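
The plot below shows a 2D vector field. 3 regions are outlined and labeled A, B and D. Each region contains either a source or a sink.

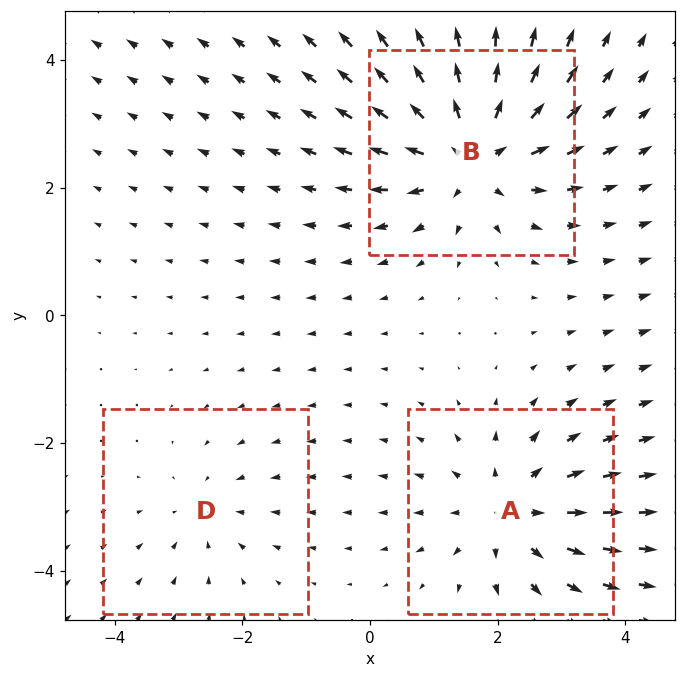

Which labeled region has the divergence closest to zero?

D

Divergence at each region's feature centre — A: about +3, B: about +5, D: about -2. Region D is closest to zero.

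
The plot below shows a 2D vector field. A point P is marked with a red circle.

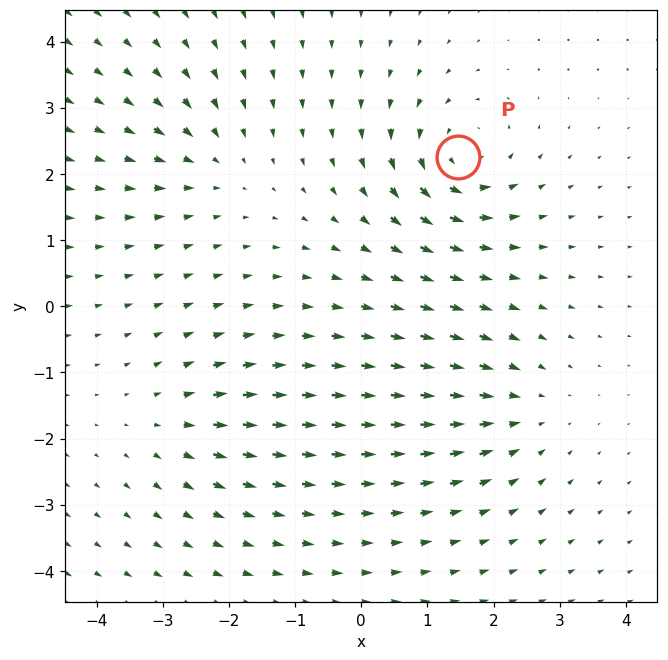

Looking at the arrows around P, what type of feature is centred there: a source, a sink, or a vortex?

vortex

At P (1.5, 2.3) the arrows circulate counterclockwise. Divergence ≈0, curl about +5 — near-zero divergence with nonzero curl is a vortex.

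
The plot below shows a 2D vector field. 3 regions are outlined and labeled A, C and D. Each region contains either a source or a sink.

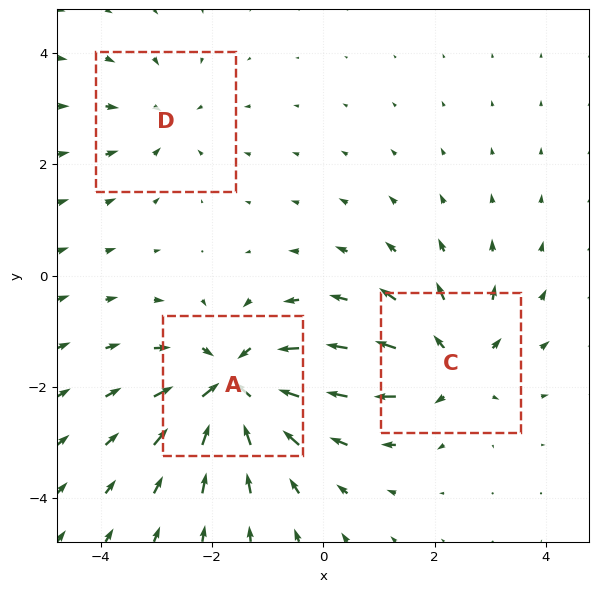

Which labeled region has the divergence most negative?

A

Divergence at each region's feature centre — A: about -5, C: about +4, D: about -2. Region A is most negative.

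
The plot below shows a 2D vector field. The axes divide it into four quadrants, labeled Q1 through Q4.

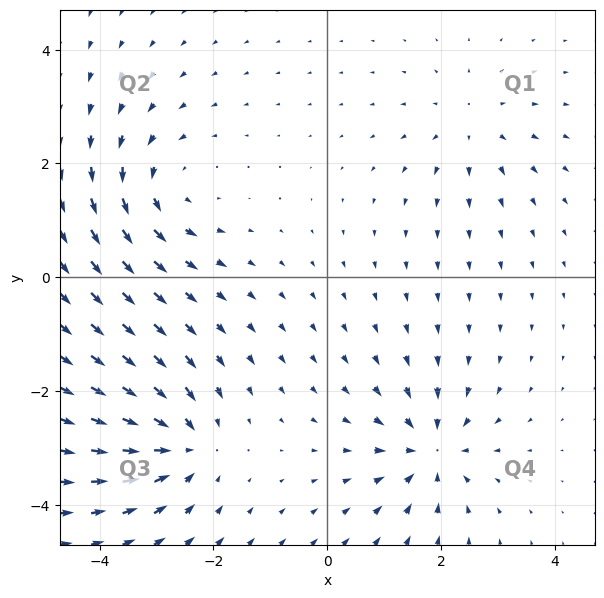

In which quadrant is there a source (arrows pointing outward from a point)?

The source sits at approximately (2.5, 2.7), which lies in quadrant Q1. The divergence there is about +4, positive as expected for a source.

Q1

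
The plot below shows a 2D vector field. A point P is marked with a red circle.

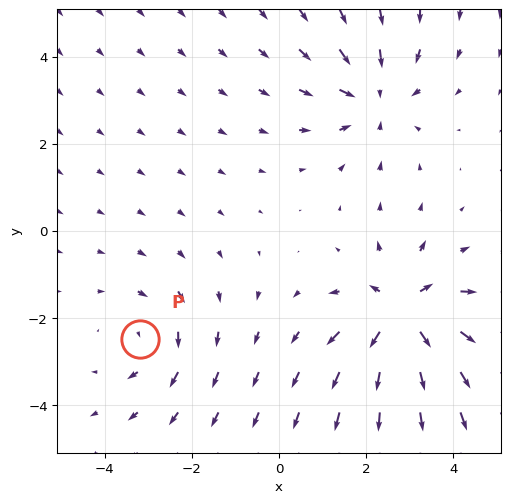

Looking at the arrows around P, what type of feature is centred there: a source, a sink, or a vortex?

At P (-3.2, -2.5) the arrows circulate clockwise. Divergence ≈0, curl about -3 — near-zero divergence with nonzero curl is a vortex.

vortex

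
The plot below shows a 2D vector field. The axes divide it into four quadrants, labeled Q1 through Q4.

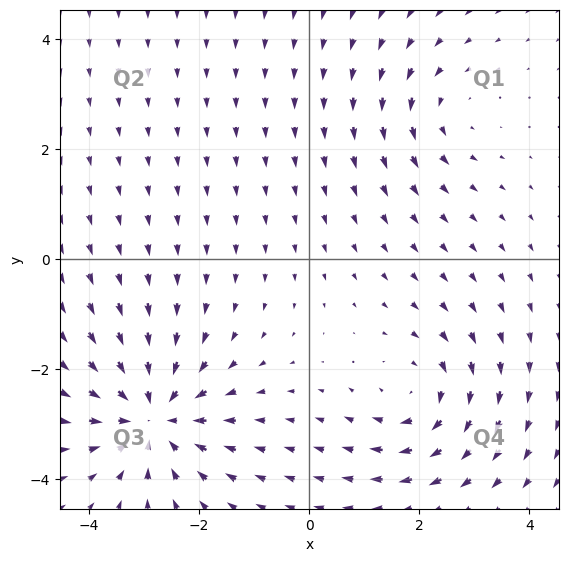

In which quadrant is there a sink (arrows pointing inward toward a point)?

Q3

The sink sits at approximately (-2.8, -2.9), which lies in quadrant Q3. The divergence there is about -5, negative as expected for a sink.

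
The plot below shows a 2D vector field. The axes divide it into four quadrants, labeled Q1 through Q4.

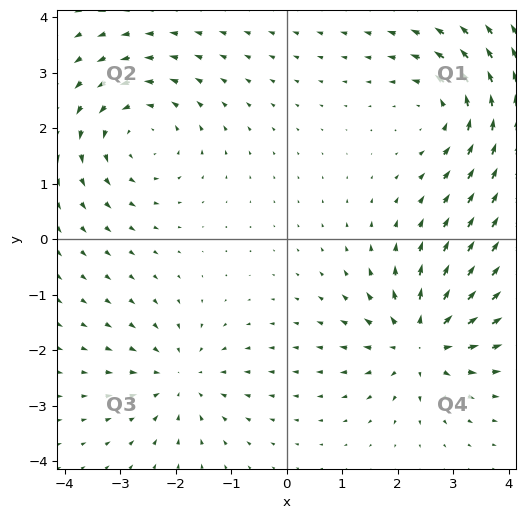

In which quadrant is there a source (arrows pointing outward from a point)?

Q4

The source sits at approximately (2.4, -1.9), which lies in quadrant Q4. The divergence there is about +5, positive as expected for a source.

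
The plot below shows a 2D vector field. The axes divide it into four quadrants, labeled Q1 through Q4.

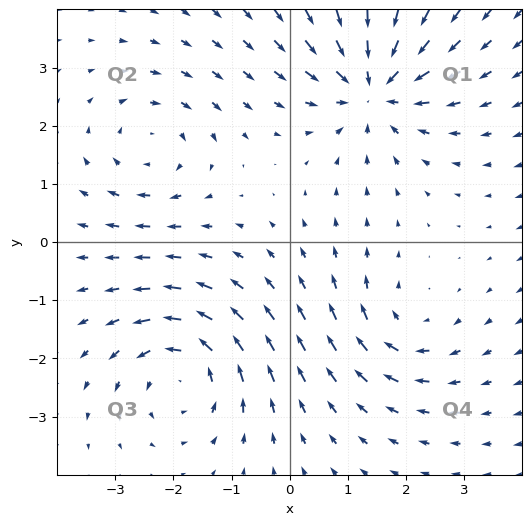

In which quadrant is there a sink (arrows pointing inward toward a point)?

Q1

The sink sits at approximately (1.4, 2.7), which lies in quadrant Q1. The divergence there is about -6, negative as expected for a sink.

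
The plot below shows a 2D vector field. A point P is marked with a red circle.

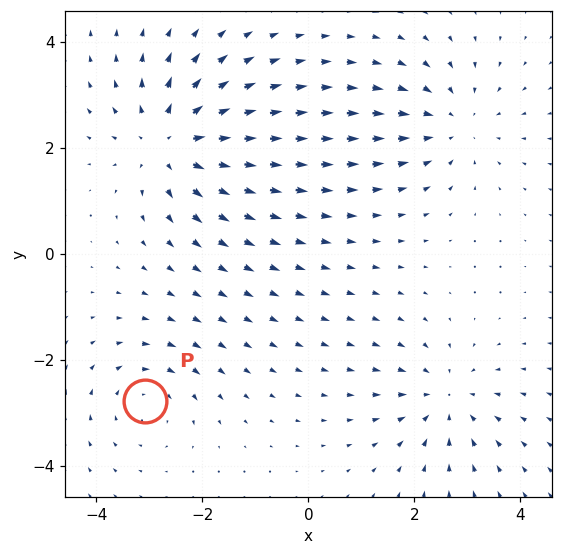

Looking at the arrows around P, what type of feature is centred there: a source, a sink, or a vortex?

At P (-3.1, -2.8) the arrows circulate clockwise. Divergence ≈0, curl about -3 — near-zero divergence with nonzero curl is a vortex.

vortex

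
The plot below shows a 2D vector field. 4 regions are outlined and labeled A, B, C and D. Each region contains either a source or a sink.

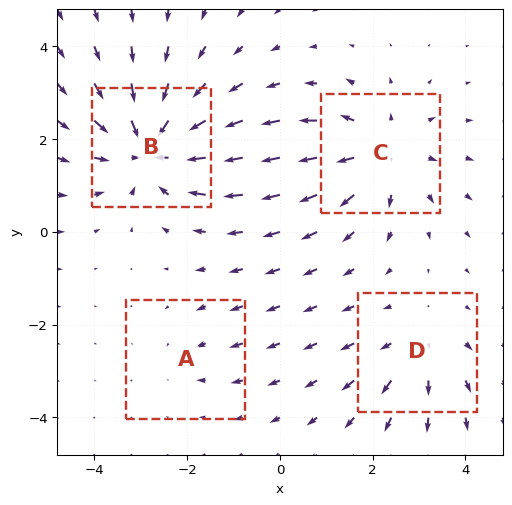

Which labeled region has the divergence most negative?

B

Divergence at each region's feature centre — A: about -2, B: about -6, C: about +4, D: about +3. Region B is most negative.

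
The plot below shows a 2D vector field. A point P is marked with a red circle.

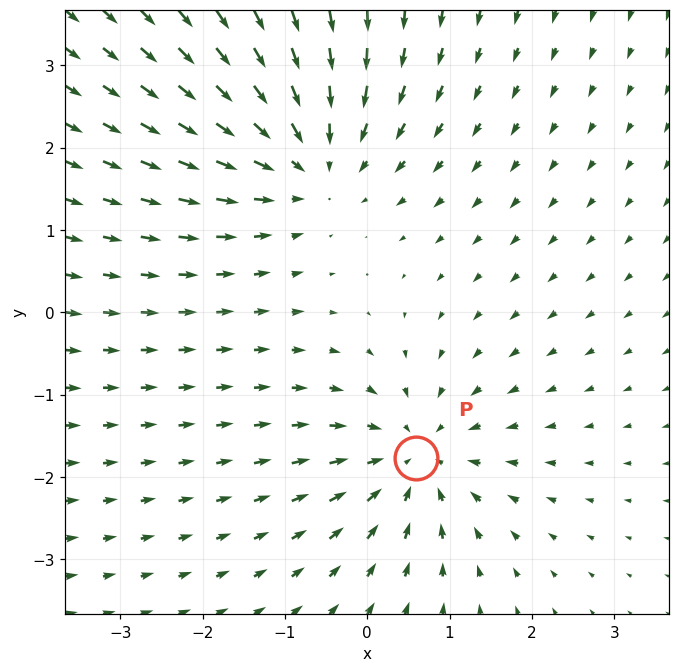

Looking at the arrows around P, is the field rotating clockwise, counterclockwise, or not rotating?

Near P at (0.6, -1.8) the arrows show no circulation. The curl there is ≈0.

not rotating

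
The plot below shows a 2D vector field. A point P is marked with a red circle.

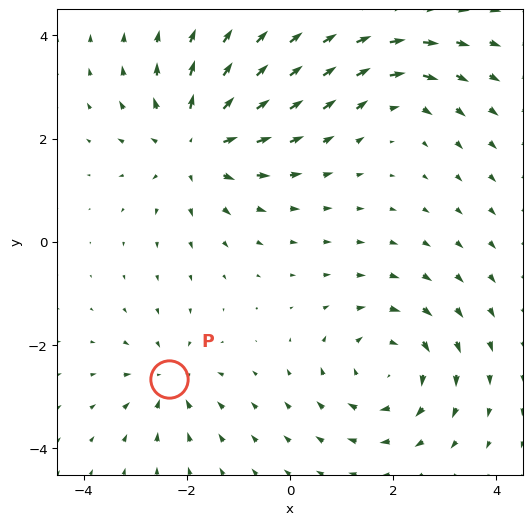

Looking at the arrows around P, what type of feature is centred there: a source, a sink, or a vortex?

sink

At P (-2.3, -2.7) the arrows converge inward. Divergence about -4, curl ≈0 — negative divergence with near-zero curl is a sink.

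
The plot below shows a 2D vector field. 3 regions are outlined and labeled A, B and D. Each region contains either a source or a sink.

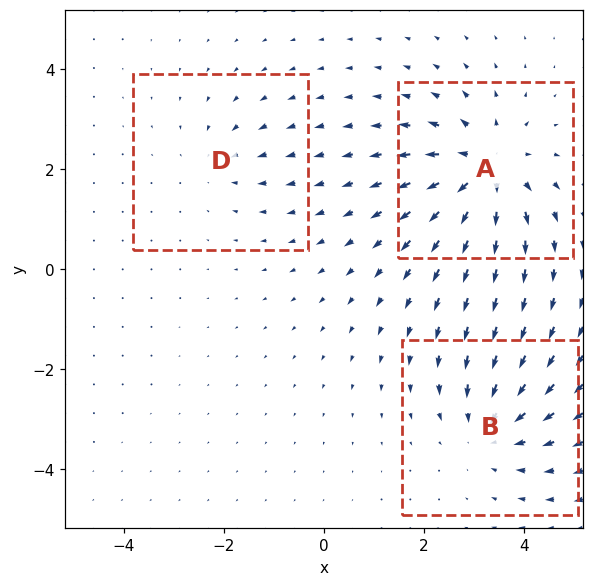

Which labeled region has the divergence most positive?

A

Divergence at each region's feature centre — A: about +4, B: about -3, D: about -2. Region A is most positive.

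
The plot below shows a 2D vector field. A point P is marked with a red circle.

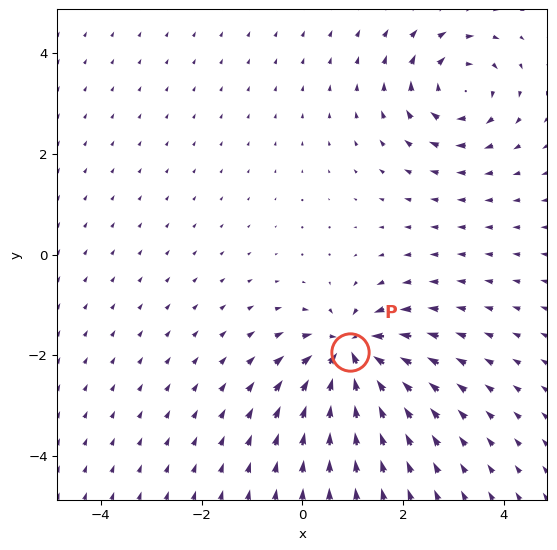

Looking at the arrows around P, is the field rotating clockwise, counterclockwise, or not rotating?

not rotating

Near P at (1.0, -1.9) the arrows show no circulation. The curl there is ≈0.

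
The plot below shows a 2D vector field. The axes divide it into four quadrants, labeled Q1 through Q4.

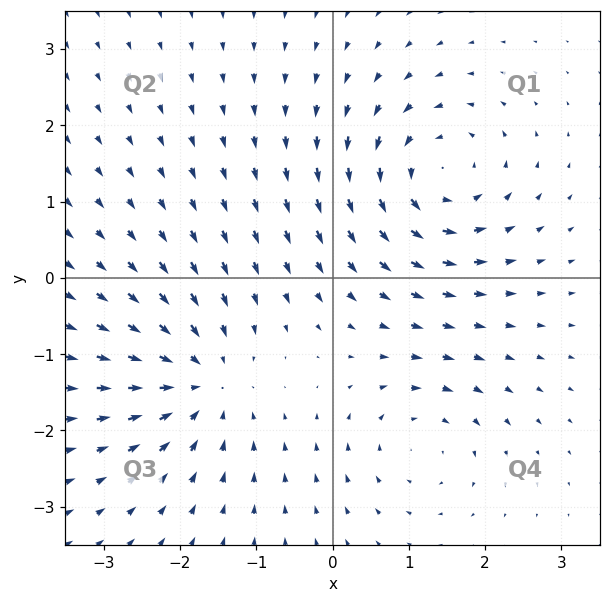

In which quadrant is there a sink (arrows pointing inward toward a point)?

The sink sits at approximately (-1.7, -1.4), which lies in quadrant Q3. The divergence there is about -5, negative as expected for a sink.

Q3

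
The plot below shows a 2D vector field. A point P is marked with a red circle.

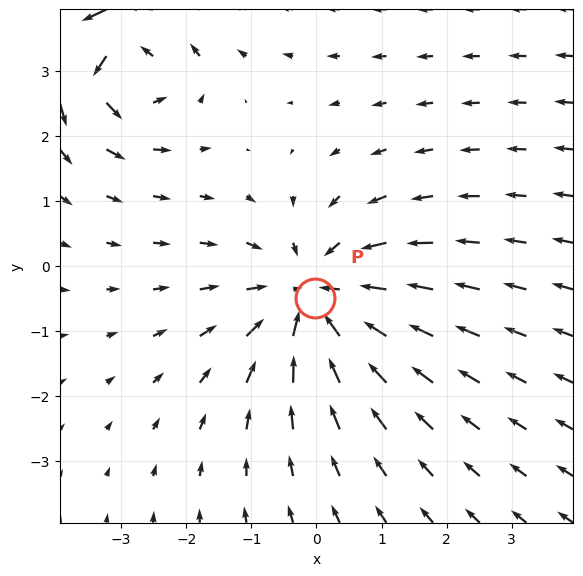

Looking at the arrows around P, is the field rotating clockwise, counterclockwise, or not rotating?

Near P at (-0.0, -0.5) the arrows show no circulation. The curl there is ≈0.

not rotating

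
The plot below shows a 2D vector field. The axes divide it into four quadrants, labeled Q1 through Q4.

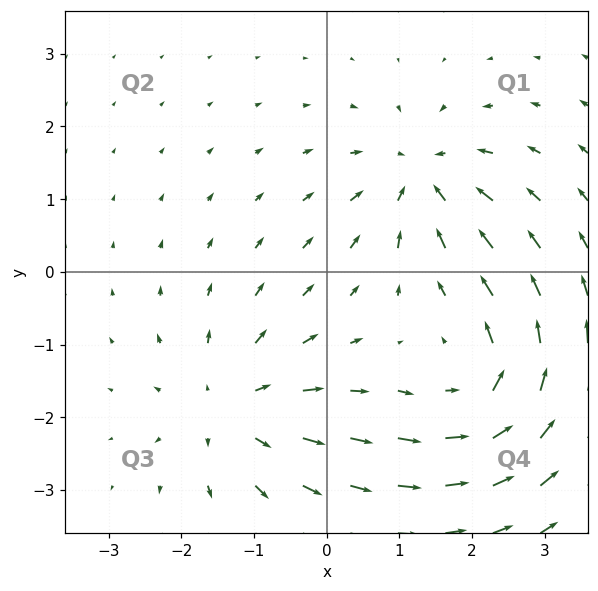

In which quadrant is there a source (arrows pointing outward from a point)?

The source sits at approximately (-1.3, -1.9), which lies in quadrant Q3. The divergence there is about +3, positive as expected for a source.

Q3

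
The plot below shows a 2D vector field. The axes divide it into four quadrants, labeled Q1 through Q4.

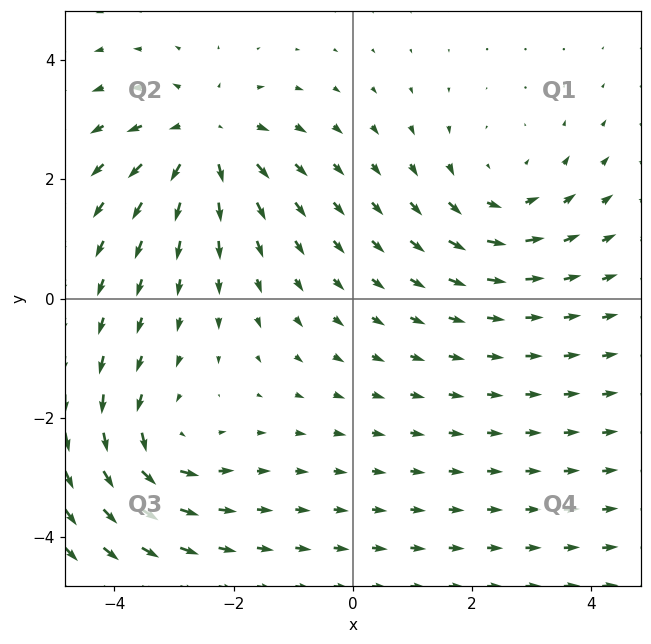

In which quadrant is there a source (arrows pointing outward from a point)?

Q2

The source sits at approximately (-2.5, 2.7), which lies in quadrant Q2. The divergence there is about +5, positive as expected for a source.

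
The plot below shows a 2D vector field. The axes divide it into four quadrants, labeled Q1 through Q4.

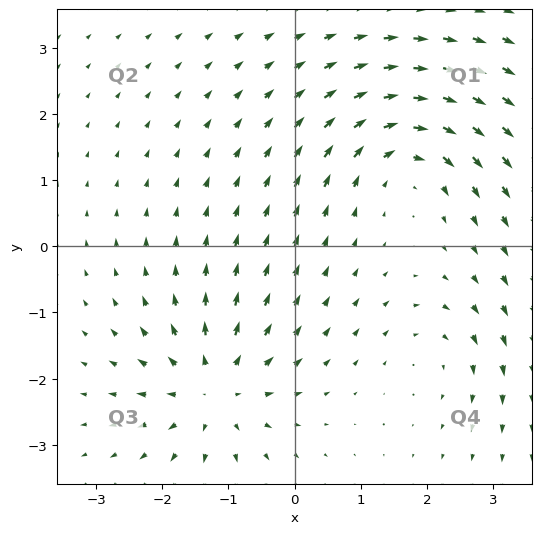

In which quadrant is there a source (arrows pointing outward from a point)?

The source sits at approximately (-1.2, -2.2), which lies in quadrant Q3. The divergence there is about +6, positive as expected for a source.

Q3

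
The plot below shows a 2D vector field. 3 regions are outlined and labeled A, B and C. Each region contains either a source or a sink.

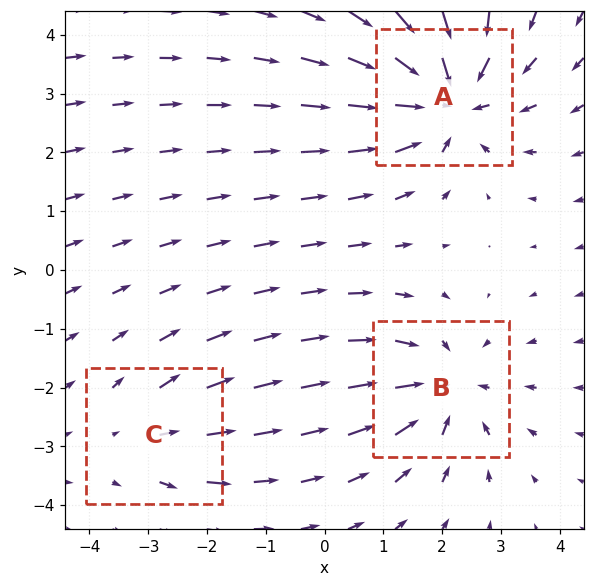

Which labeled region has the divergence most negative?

A

Divergence at each region's feature centre — A: about -4, B: about -3, C: about +2. Region A is most negative.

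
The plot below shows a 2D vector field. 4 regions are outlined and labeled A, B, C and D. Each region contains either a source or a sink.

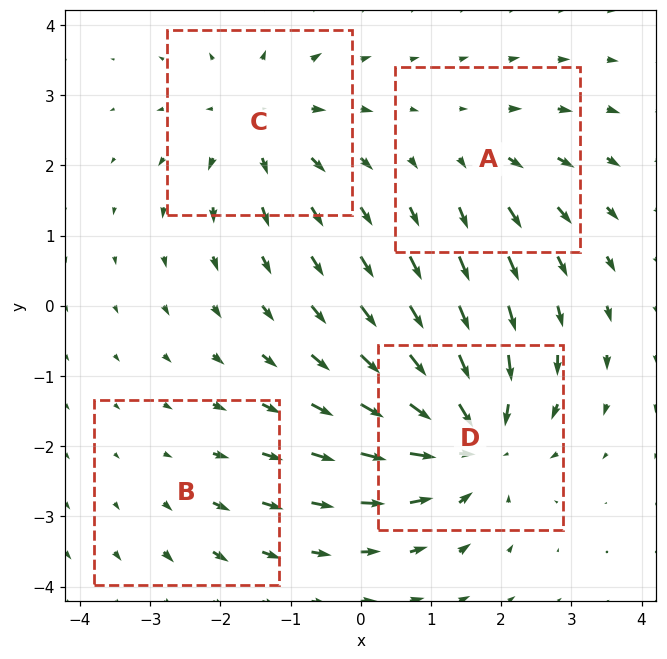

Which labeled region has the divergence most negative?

Divergence at each region's feature centre — A: about +3, B: about +2, C: about +5, D: about -7. Region D is most negative.

D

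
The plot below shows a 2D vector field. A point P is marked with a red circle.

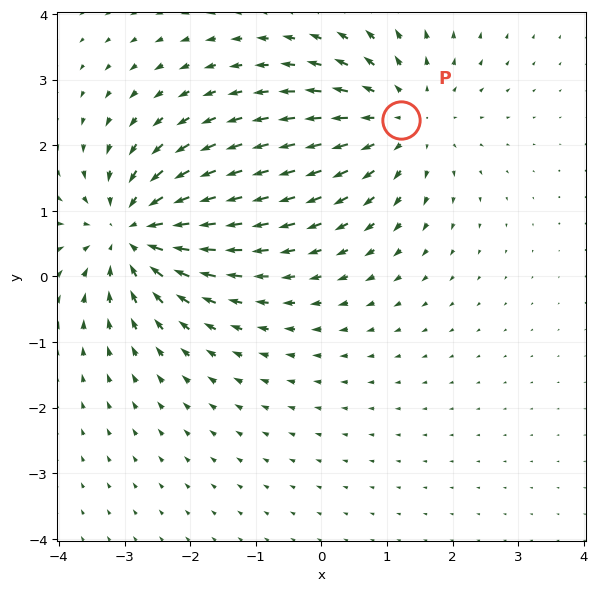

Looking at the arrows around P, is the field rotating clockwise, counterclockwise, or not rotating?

Near P at (1.2, 2.4) the arrows show no circulation. The curl there is ≈0.

not rotating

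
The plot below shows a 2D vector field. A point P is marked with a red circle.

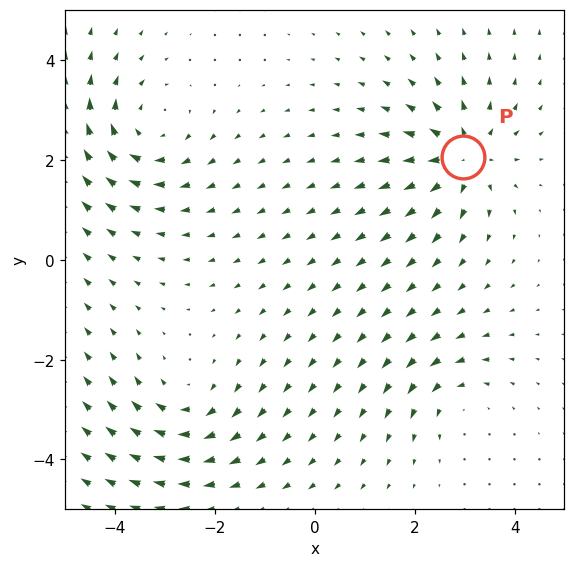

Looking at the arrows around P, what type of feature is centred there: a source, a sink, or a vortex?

source

At P (3.0, 2.1) the arrows spread outward. Divergence about +6, curl ≈0 — positive divergence with near-zero curl is a source.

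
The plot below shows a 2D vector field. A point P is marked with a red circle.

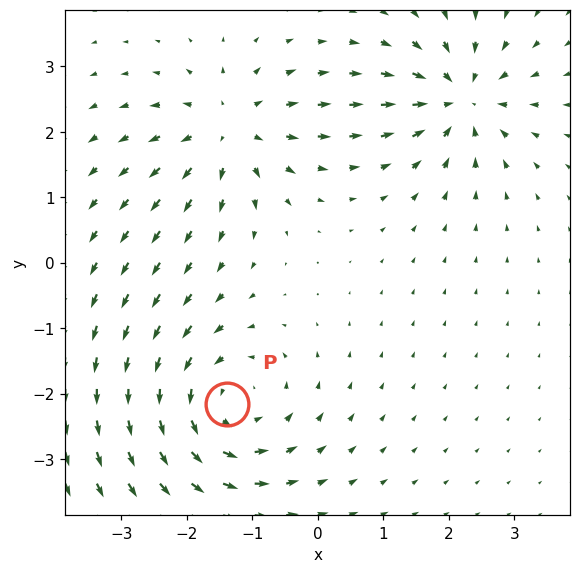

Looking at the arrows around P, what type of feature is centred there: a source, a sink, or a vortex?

vortex

At P (-1.4, -2.2) the arrows circulate counterclockwise. Divergence ≈0, curl about +4 — near-zero divergence with nonzero curl is a vortex.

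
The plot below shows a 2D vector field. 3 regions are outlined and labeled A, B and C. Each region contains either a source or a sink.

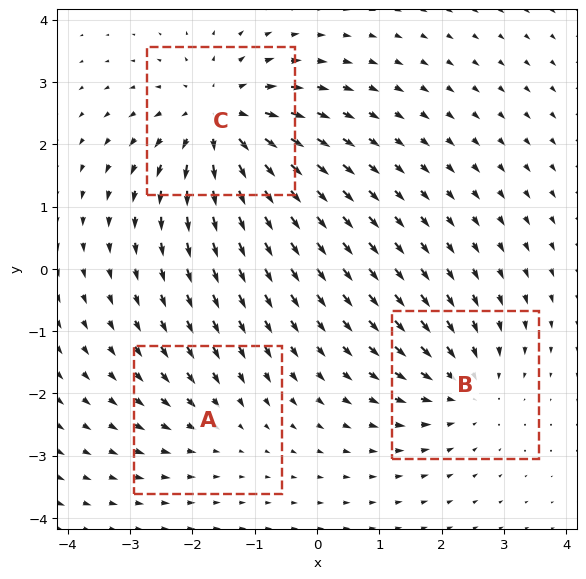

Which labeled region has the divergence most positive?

C

Divergence at each region's feature centre — A: about -2, B: about -3, C: about +5. Region C is most positive.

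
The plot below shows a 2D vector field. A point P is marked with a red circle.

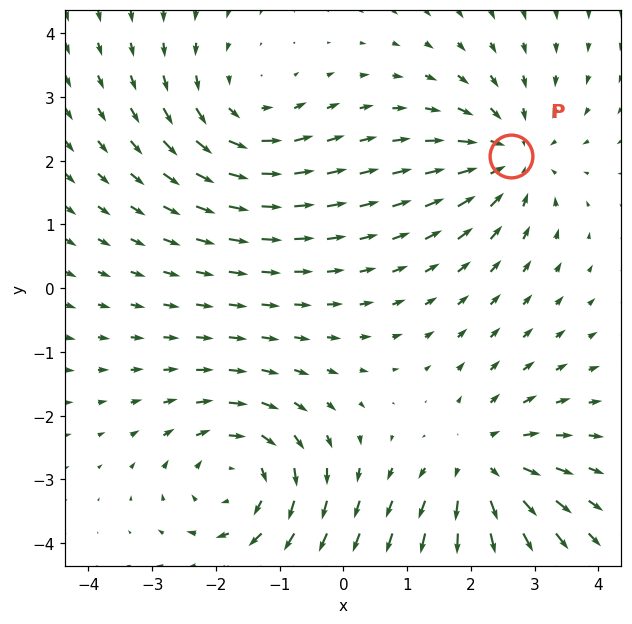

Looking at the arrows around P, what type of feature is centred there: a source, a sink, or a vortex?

At P (2.6, 2.1) the arrows converge inward. Divergence about -5, curl ≈0 — negative divergence with near-zero curl is a sink.

sink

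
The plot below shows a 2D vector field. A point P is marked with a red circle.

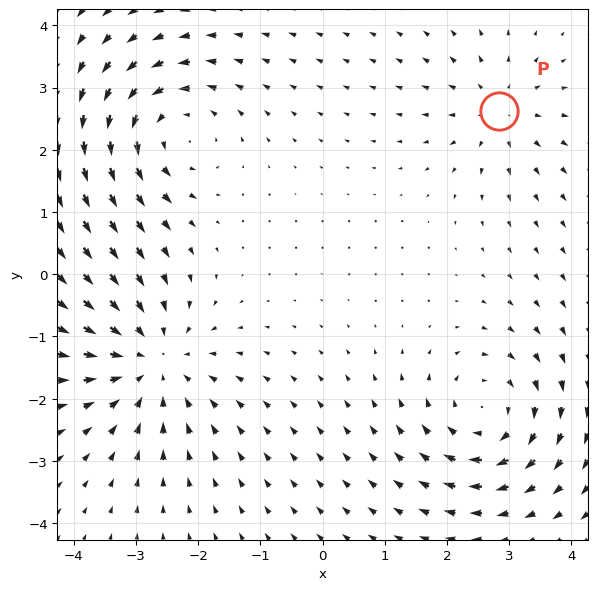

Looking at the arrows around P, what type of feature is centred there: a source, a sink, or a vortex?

At P (2.8, 2.6) the arrows spread outward. Divergence about +3, curl ≈0 — positive divergence with near-zero curl is a source.

source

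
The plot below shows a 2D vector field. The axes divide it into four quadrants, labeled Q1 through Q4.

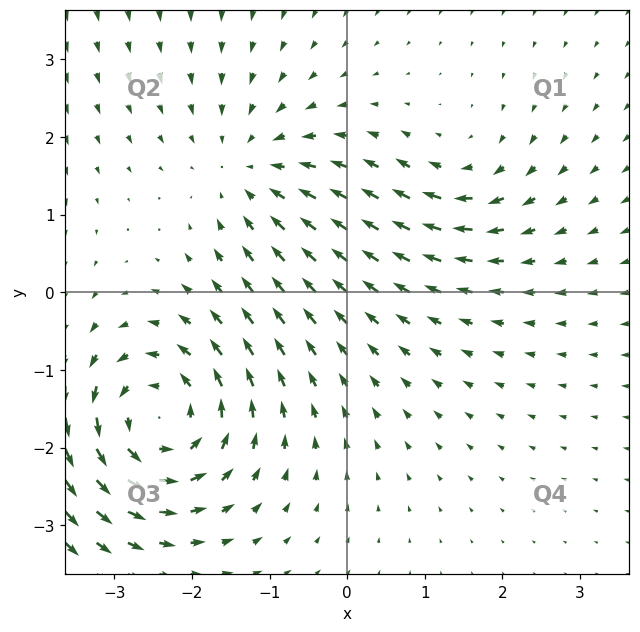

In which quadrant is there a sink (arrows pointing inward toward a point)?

Q2

The sink sits at approximately (-1.2, 1.6), which lies in quadrant Q2. The divergence there is about -3, negative as expected for a sink.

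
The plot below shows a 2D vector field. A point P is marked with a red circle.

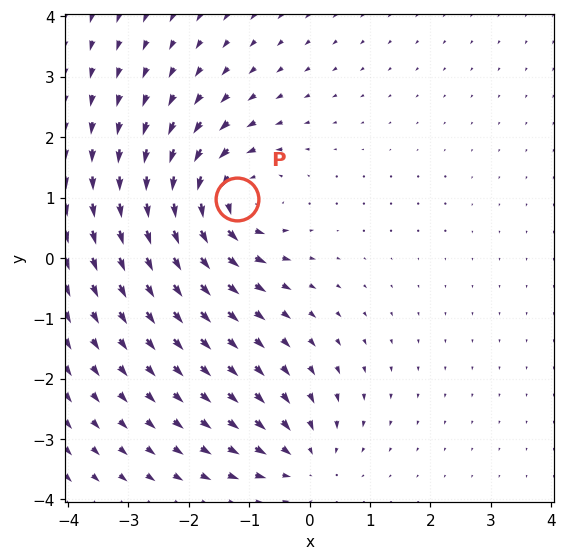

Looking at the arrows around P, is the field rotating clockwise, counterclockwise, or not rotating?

Near P at (-1.2, 1.0) the arrows circulate counterclockwise. The curl (z-component) there is about +6; positive curl means counterclockwise rotation.

counterclockwise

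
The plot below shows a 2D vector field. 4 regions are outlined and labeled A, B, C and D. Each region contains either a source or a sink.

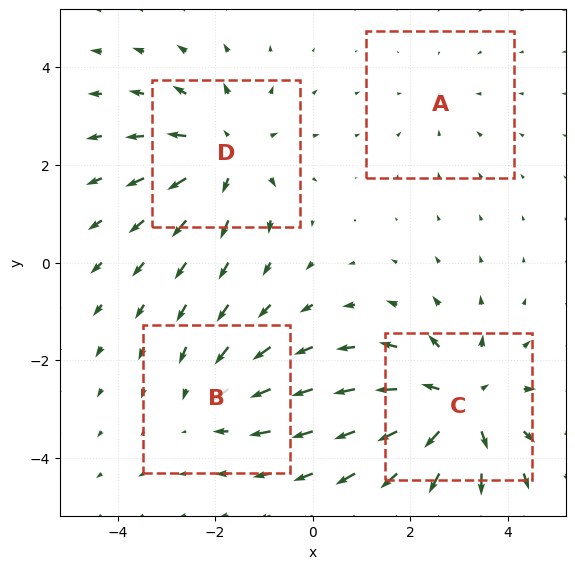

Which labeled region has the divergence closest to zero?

Divergence at each region's feature centre — A: about -2, B: about -3, C: about +6, D: about +4. Region A is closest to zero.

A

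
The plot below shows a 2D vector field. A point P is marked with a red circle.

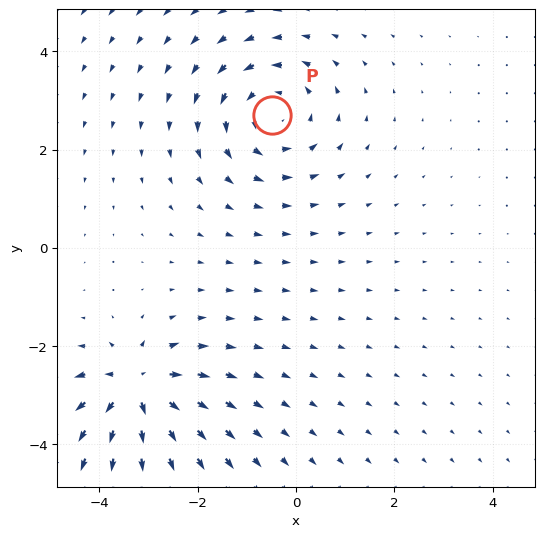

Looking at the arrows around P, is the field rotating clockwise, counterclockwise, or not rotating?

Near P at (-0.5, 2.7) the arrows circulate counterclockwise. The curl (z-component) there is about +3; positive curl means counterclockwise rotation.

counterclockwise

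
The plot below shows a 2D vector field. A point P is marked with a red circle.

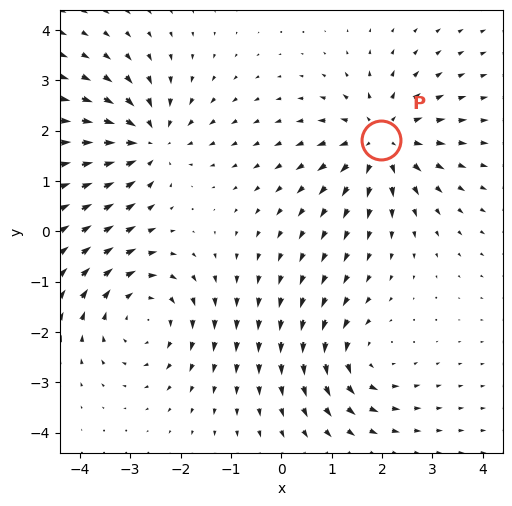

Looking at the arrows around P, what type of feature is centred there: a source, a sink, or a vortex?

At P (2.0, 1.8) the arrows spread outward. Divergence about +5, curl ≈0 — positive divergence with near-zero curl is a source.

source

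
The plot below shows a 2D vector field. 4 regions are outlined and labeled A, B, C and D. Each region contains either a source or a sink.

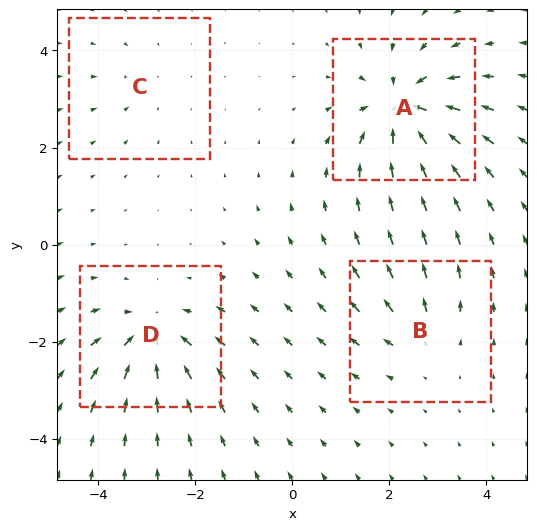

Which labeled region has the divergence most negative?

Divergence at each region's feature centre — A: about -8, B: about +4, C: about -2, D: about -6. Region A is most negative.

A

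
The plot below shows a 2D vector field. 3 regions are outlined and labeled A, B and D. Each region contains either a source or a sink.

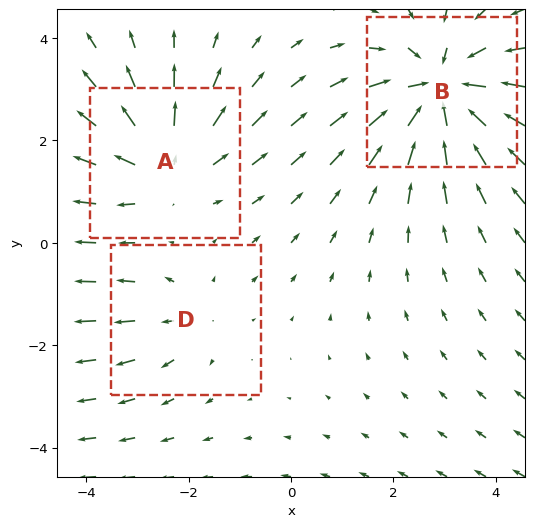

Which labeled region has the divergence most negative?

B

Divergence at each region's feature centre — A: about +3, B: about -5, D: about +2. Region B is most negative.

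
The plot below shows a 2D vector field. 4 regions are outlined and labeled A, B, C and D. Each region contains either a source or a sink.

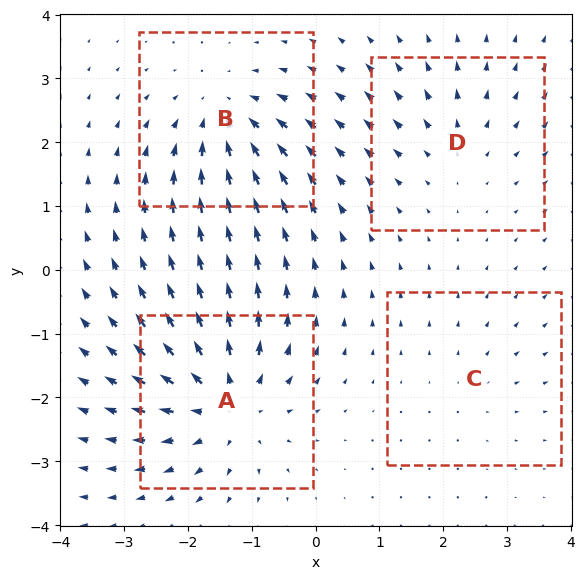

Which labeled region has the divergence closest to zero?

Divergence at each region's feature centre — A: about +7, B: about -5, C: about +2, D: about +3. Region C is closest to zero.

C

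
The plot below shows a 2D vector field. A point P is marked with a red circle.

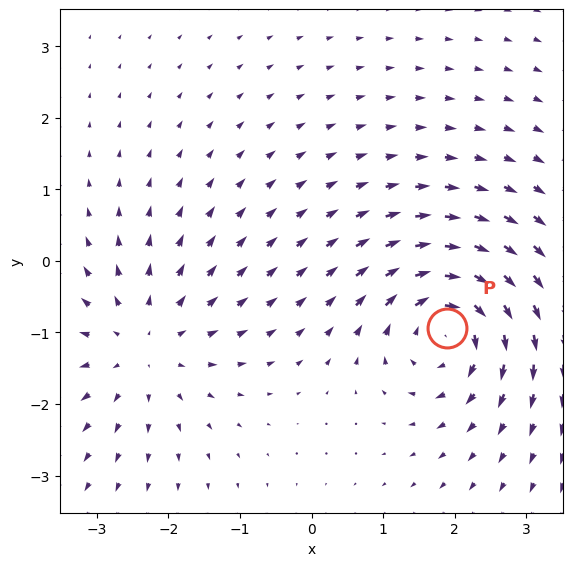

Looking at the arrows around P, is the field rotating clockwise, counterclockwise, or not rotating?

Near P at (1.9, -0.9) the arrows circulate clockwise. The curl (z-component) there is about -6; negative curl means clockwise rotation.

clockwise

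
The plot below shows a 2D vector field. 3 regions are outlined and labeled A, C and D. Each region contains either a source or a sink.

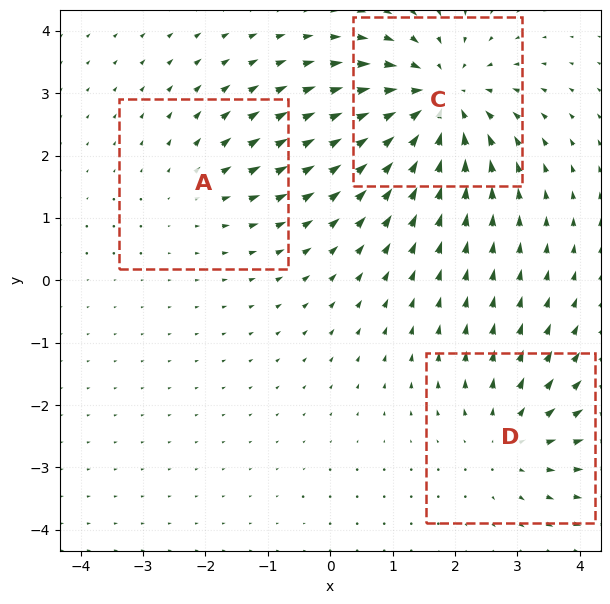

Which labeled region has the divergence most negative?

C

Divergence at each region's feature centre — A: about +2, C: about -5, D: about +3. Region C is most negative.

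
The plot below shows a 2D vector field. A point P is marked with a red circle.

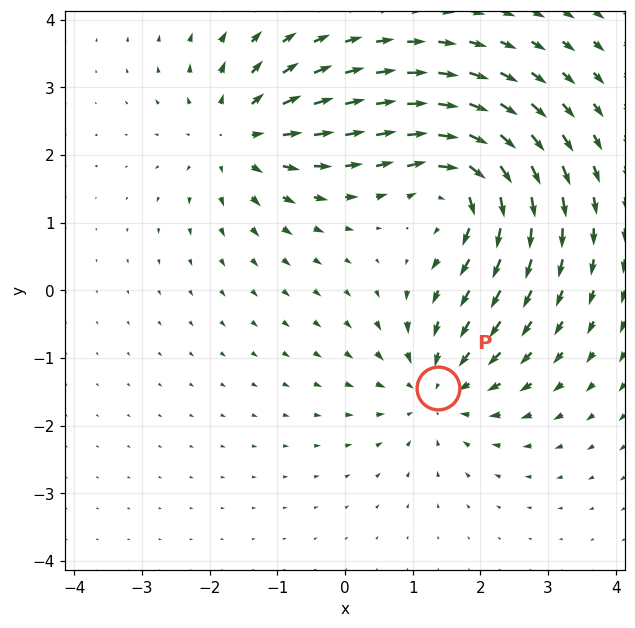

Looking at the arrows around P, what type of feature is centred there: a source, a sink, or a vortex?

sink

At P (1.4, -1.4) the arrows converge inward. Divergence about -4, curl ≈0 — negative divergence with near-zero curl is a sink.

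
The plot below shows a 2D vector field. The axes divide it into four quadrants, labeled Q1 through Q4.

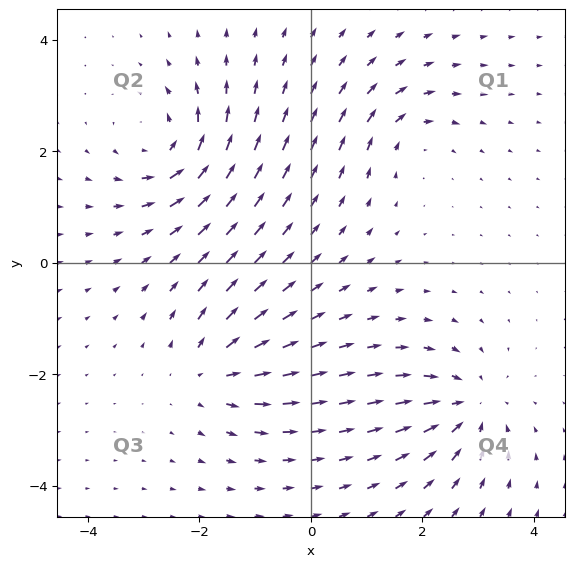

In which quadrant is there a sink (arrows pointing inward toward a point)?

The sink sits at approximately (2.8, -2.6), which lies in quadrant Q4. The divergence there is about -5, negative as expected for a sink.

Q4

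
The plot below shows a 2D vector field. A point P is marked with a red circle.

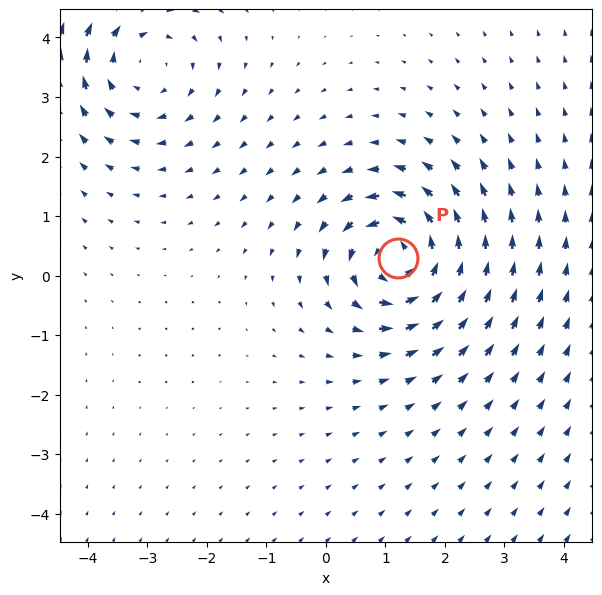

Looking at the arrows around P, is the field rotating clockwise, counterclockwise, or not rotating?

counterclockwise

Near P at (1.2, 0.3) the arrows circulate counterclockwise. The curl (z-component) there is about +6; positive curl means counterclockwise rotation.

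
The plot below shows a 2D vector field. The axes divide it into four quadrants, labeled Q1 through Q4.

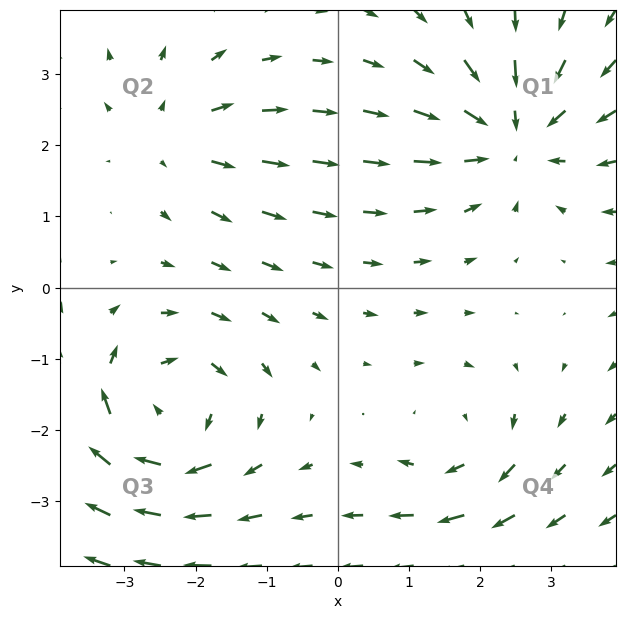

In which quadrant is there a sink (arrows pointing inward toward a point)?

The sink sits at approximately (2.5, 2.2), which lies in quadrant Q1. The divergence there is about -4, negative as expected for a sink.

Q1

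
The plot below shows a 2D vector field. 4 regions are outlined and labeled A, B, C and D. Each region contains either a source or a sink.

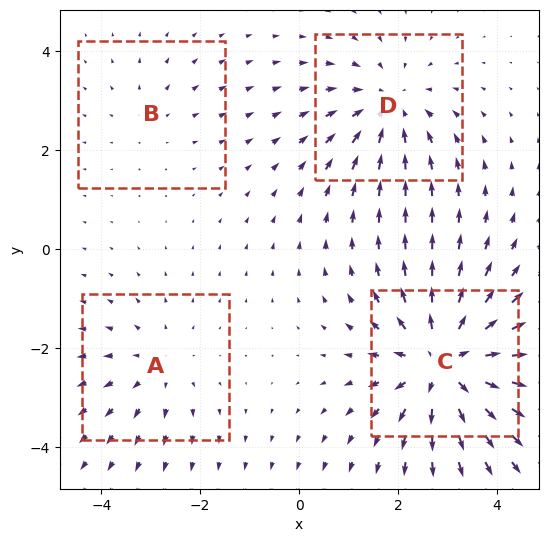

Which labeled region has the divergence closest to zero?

B

Divergence at each region's feature centre — A: about +3, B: about +2, C: about +6, D: about -4. Region B is closest to zero.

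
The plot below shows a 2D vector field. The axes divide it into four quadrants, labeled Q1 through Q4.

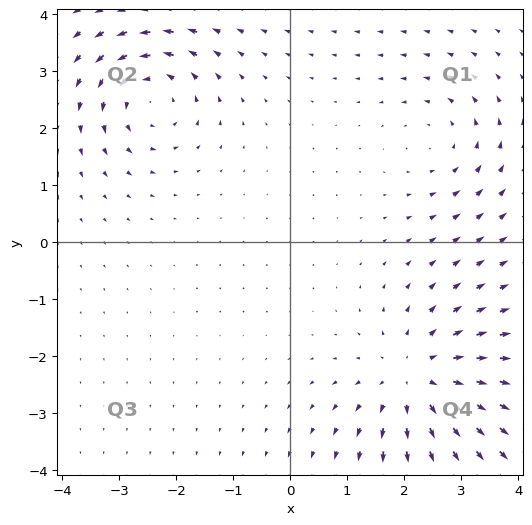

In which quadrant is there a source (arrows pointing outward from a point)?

Q4

The source sits at approximately (2.2, -2.4), which lies in quadrant Q4. The divergence there is about +4, positive as expected for a source.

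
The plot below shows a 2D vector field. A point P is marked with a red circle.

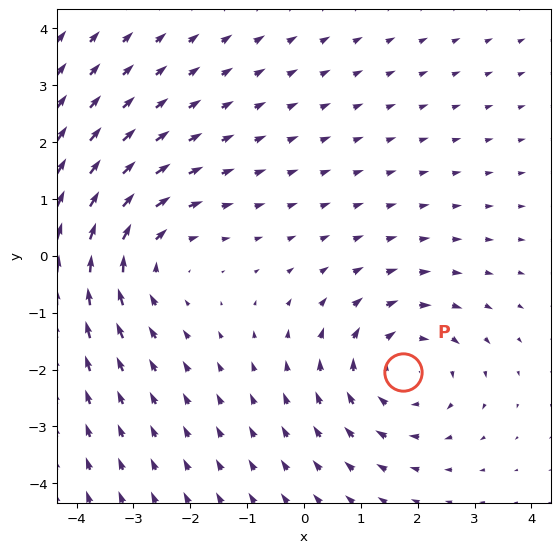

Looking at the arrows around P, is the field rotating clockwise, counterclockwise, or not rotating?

Near P at (1.7, -2.0) the arrows circulate clockwise. The curl (z-component) there is about -4; negative curl means clockwise rotation.

clockwise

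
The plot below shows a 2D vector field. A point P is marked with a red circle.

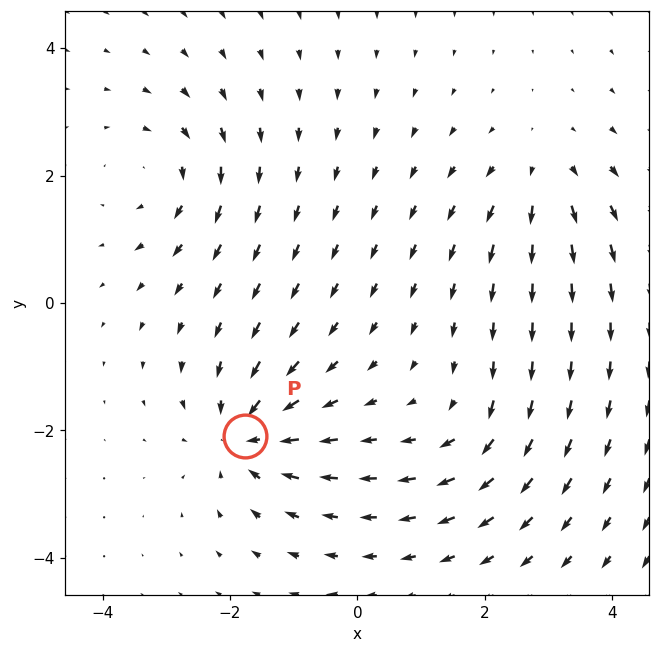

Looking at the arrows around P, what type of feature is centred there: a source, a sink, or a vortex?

At P (-1.8, -2.1) the arrows converge inward. Divergence about -6, curl ≈0 — negative divergence with near-zero curl is a sink.

sink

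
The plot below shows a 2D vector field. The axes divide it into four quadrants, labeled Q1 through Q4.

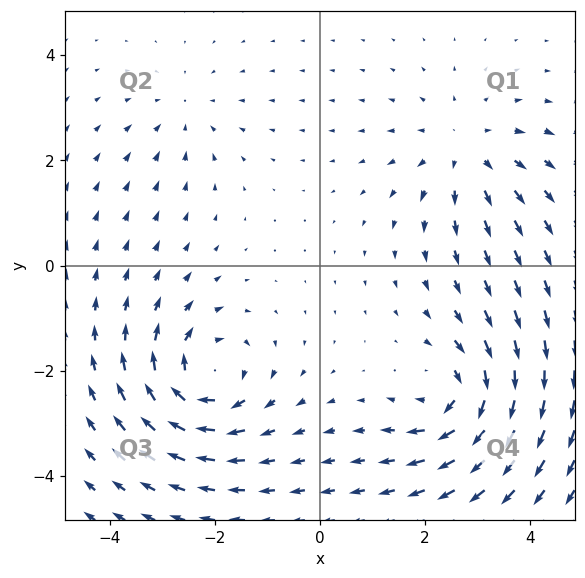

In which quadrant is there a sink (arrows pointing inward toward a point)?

Q2

The sink sits at approximately (-2.6, 2.9), which lies in quadrant Q2. The divergence there is about -2, negative as expected for a sink.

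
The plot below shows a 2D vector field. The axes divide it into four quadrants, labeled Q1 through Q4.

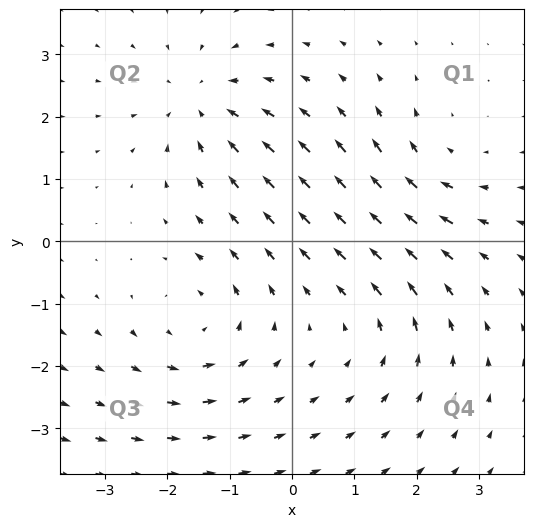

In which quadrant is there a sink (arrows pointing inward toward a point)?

Q2

The sink sits at approximately (-1.5, 2.2), which lies in quadrant Q2. The divergence there is about -3, negative as expected for a sink.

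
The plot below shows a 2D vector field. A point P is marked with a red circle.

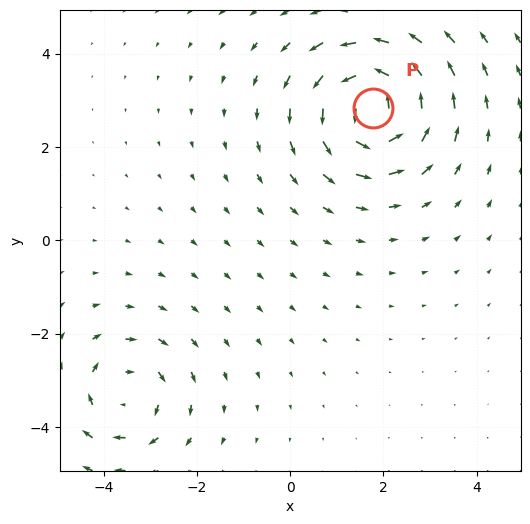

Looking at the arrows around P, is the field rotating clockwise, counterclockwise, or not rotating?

counterclockwise

Near P at (1.8, 2.8) the arrows circulate counterclockwise. The curl (z-component) there is about +7; positive curl means counterclockwise rotation.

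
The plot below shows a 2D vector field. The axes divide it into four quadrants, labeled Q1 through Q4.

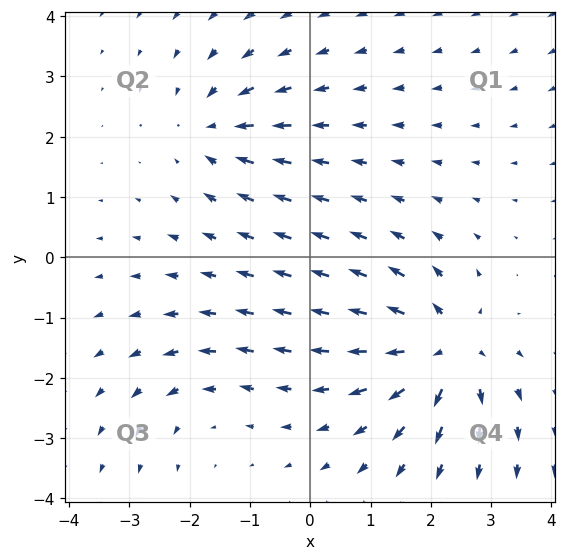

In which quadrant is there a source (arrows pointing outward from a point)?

Q4

The source sits at approximately (2.2, -1.5), which lies in quadrant Q4. The divergence there is about +5, positive as expected for a source.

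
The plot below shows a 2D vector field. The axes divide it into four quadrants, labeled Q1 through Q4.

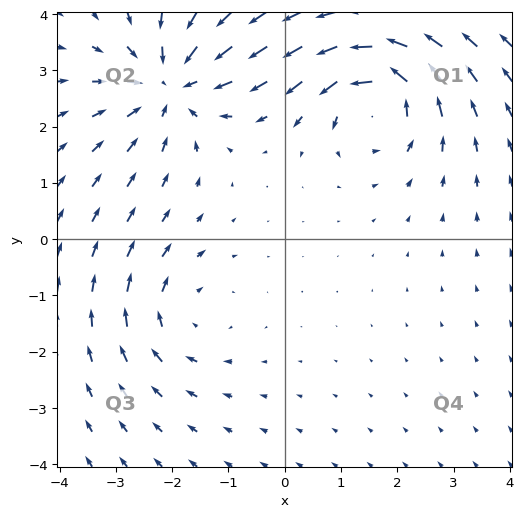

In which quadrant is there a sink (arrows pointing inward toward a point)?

Q2

The sink sits at approximately (-2.0, 2.7), which lies in quadrant Q2. The divergence there is about -5, negative as expected for a sink.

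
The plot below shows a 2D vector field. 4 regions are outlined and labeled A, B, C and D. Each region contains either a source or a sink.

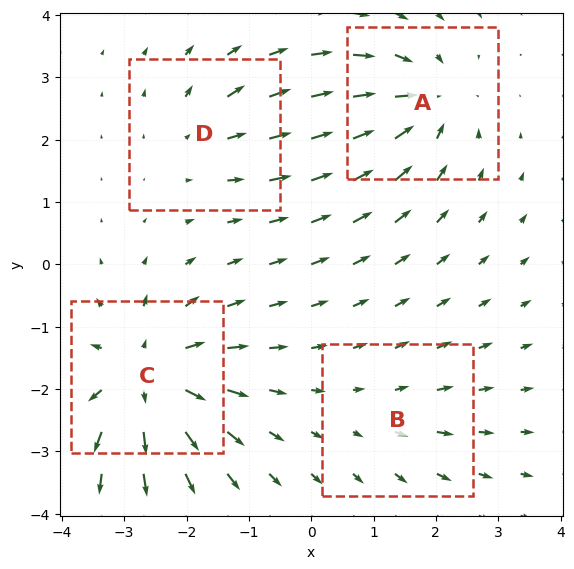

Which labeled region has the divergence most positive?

Divergence at each region's feature centre — A: about -6, B: about +2, C: about +7, D: about +3. Region C is most positive.

C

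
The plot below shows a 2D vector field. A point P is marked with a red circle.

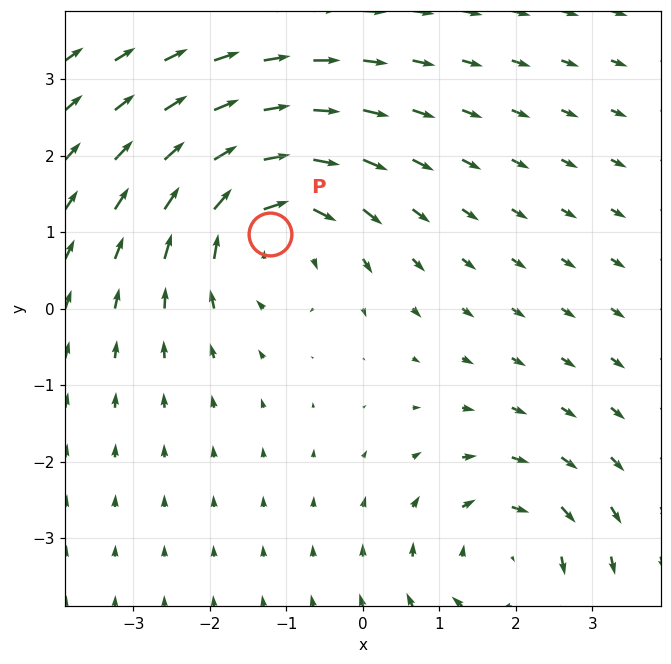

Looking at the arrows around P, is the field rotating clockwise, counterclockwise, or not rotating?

Near P at (-1.2, 1.0) the arrows circulate clockwise. The curl (z-component) there is about -5; negative curl means clockwise rotation.

clockwise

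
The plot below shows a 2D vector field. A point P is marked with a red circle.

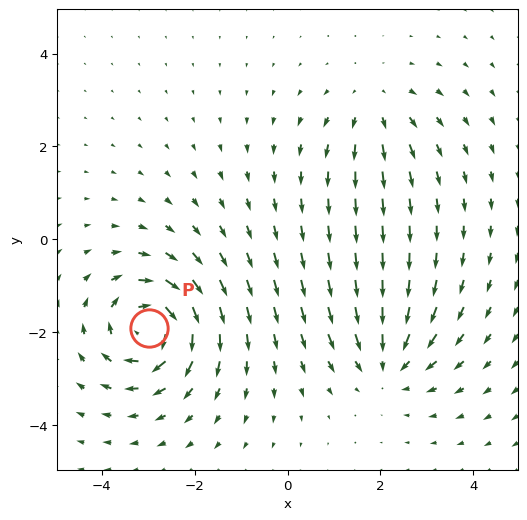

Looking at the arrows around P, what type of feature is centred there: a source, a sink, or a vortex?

At P (-3.0, -1.9) the arrows circulate clockwise. Divergence ≈0, curl about -6 — near-zero divergence with nonzero curl is a vortex.

vortex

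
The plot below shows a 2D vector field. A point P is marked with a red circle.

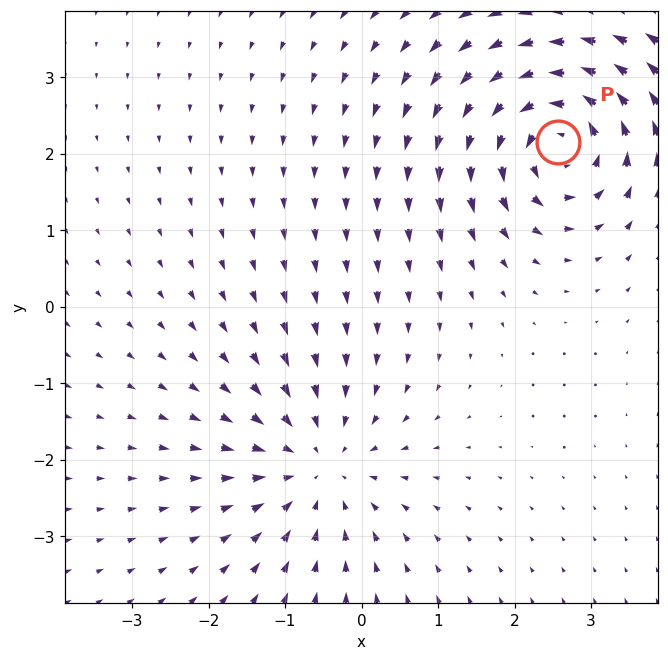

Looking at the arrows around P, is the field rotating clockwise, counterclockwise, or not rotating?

Near P at (2.6, 2.2) the arrows circulate counterclockwise. The curl (z-component) there is about +6; positive curl means counterclockwise rotation.

counterclockwise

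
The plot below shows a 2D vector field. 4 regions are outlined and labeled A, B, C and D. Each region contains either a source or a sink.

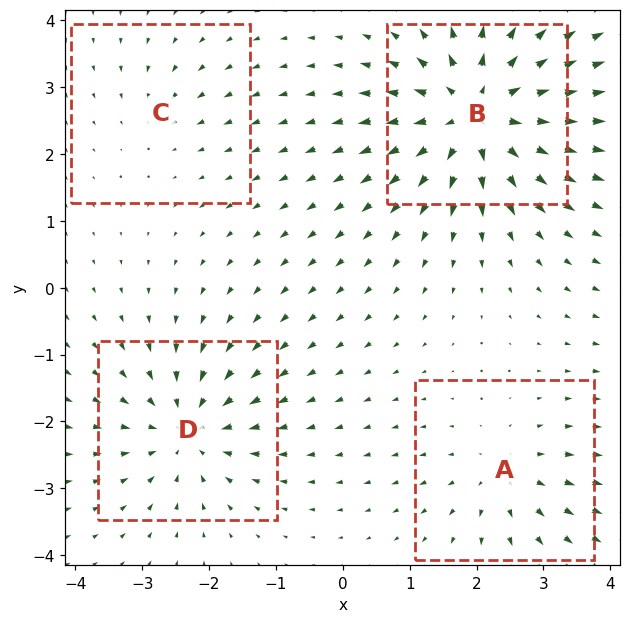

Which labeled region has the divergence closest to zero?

Divergence at each region's feature centre — A: about +4, B: about +8, C: about -2, D: about -6. Region C is closest to zero.

C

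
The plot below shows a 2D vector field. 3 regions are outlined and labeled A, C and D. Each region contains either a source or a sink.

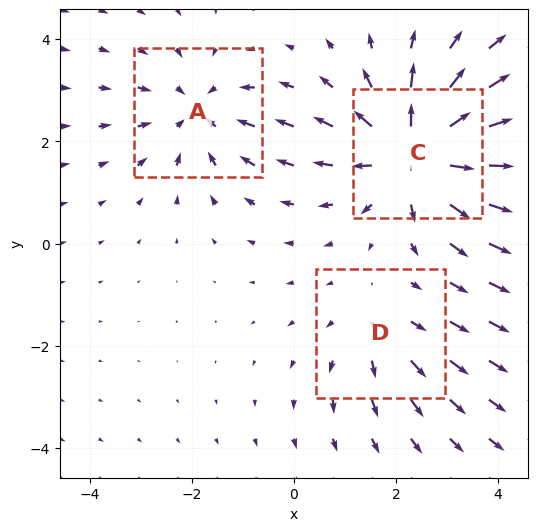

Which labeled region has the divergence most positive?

C

Divergence at each region's feature centre — A: about -3, C: about +5, D: about +2. Region C is most positive.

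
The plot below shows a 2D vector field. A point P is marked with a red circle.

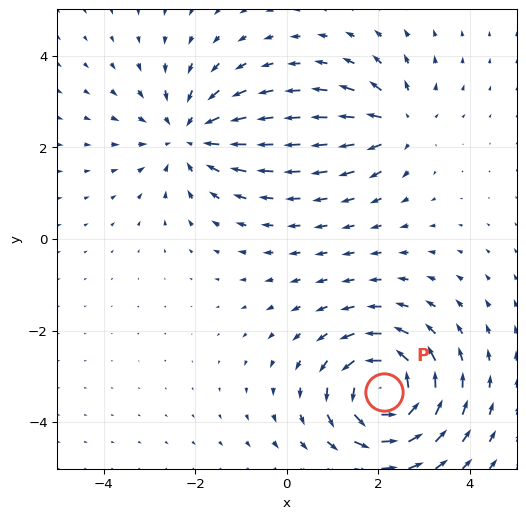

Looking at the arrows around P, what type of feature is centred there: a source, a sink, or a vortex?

vortex

At P (2.1, -3.4) the arrows circulate counterclockwise. Divergence ≈0, curl about +6 — near-zero divergence with nonzero curl is a vortex.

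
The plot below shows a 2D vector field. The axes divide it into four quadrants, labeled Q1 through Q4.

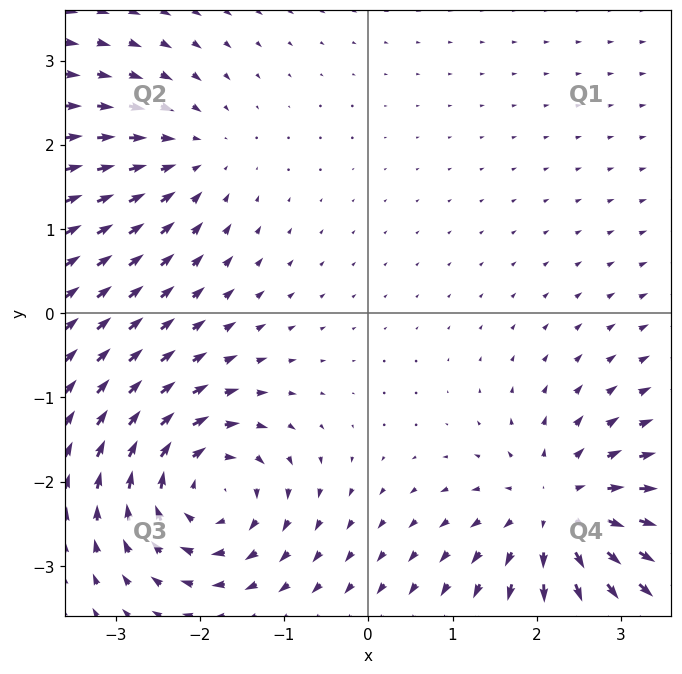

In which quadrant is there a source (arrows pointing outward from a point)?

The source sits at approximately (2.3, -2.4), which lies in quadrant Q4. The divergence there is about +6, positive as expected for a source.

Q4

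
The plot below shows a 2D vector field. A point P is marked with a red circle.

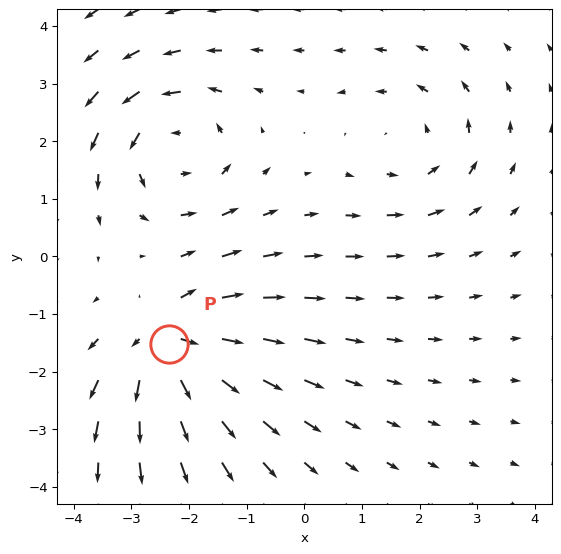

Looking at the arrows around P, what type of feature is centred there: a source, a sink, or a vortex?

At P (-2.3, -1.5) the arrows spread outward. Divergence about +4, curl ≈0 — positive divergence with near-zero curl is a source.

source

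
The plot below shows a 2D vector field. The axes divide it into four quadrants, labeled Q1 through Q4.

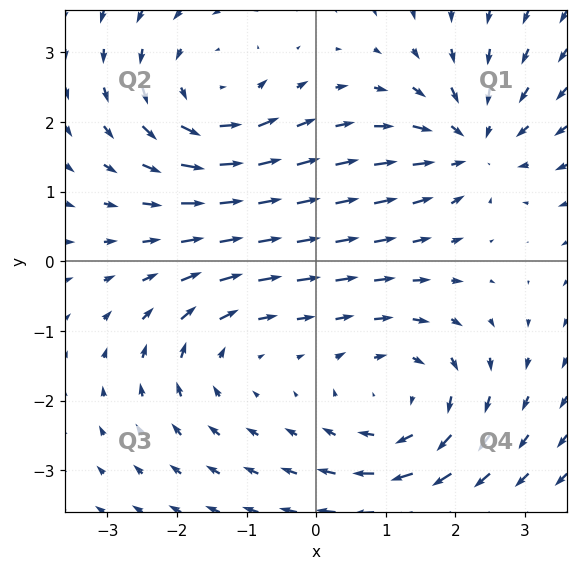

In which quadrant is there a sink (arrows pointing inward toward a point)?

The sink sits at approximately (2.2, 1.7), which lies in quadrant Q1. The divergence there is about -4, negative as expected for a sink.

Q1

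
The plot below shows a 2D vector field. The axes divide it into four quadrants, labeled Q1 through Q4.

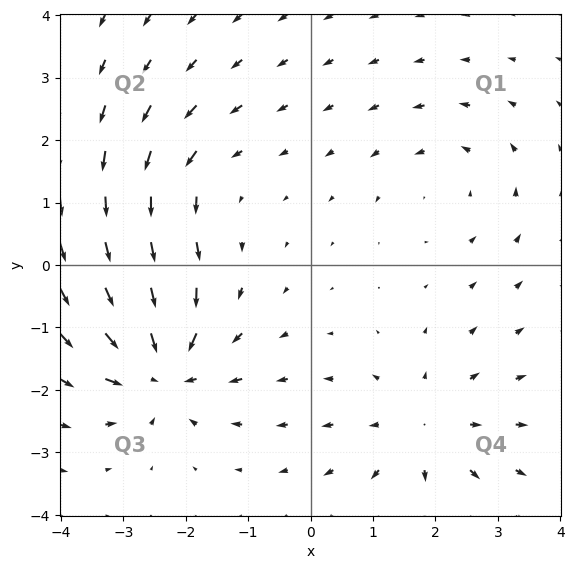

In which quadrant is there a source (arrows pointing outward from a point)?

The source sits at approximately (1.8, -2.6), which lies in quadrant Q4. The divergence there is about +3, positive as expected for a source.

Q4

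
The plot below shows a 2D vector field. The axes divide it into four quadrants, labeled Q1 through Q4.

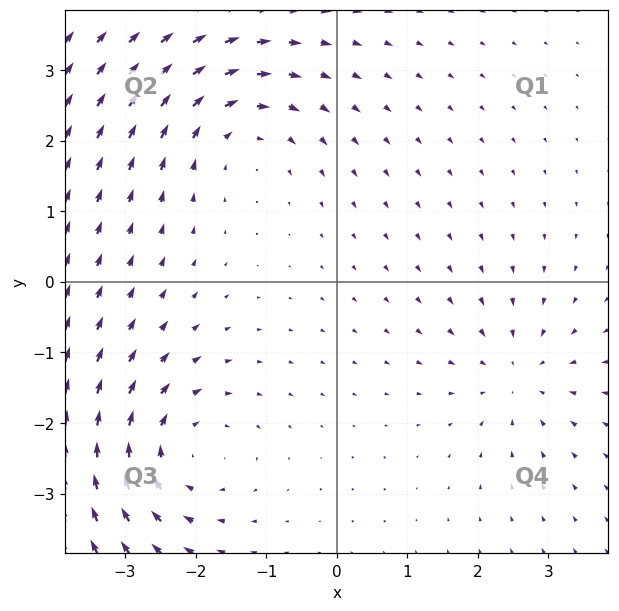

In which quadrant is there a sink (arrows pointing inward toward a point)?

Q4

The sink sits at approximately (2.6, -1.3), which lies in quadrant Q4. The divergence there is about -3, negative as expected for a sink.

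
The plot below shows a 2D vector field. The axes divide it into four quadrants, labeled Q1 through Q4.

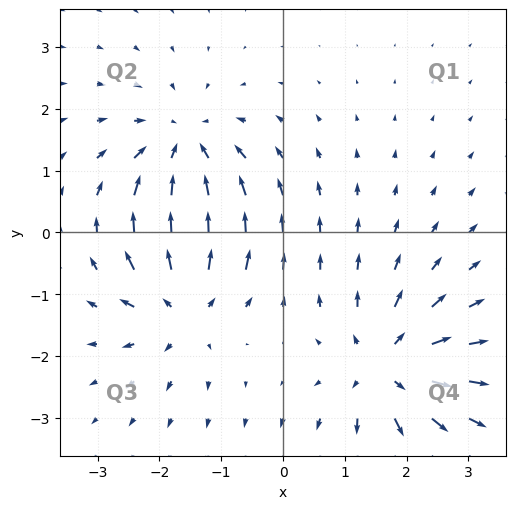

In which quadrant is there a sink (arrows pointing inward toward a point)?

Q2

The sink sits at approximately (-1.6, 1.3), which lies in quadrant Q2. The divergence there is about -4, negative as expected for a sink.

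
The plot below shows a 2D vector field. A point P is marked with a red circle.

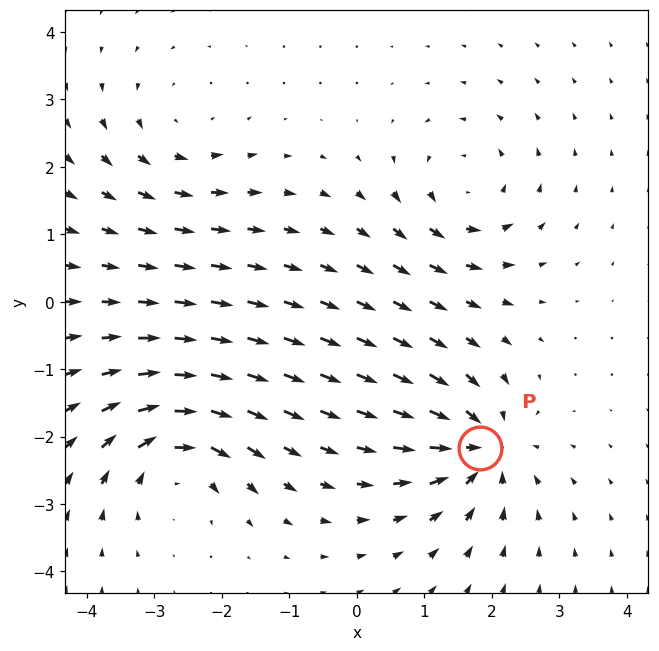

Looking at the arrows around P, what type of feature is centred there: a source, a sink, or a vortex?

At P (1.8, -2.2) the arrows converge inward. Divergence about -5, curl ≈0 — negative divergence with near-zero curl is a sink.

sink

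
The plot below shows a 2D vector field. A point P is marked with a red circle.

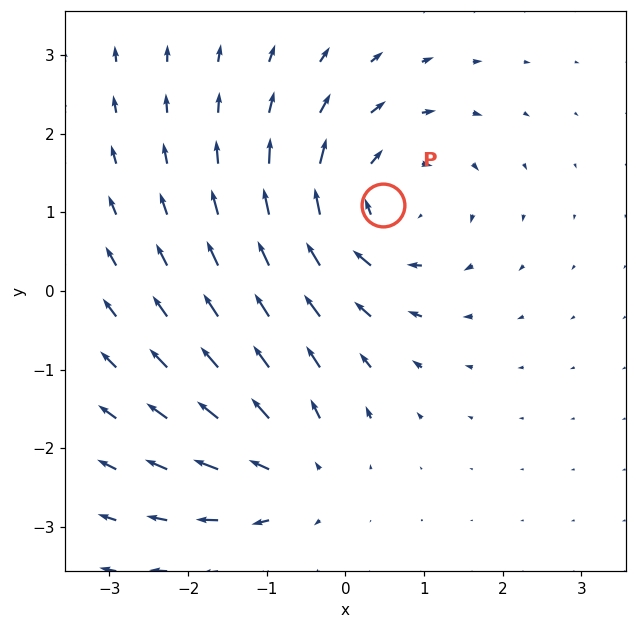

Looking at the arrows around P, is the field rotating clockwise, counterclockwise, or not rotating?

Near P at (0.5, 1.1) the arrows circulate clockwise. The curl (z-component) there is about -4; negative curl means clockwise rotation.

clockwise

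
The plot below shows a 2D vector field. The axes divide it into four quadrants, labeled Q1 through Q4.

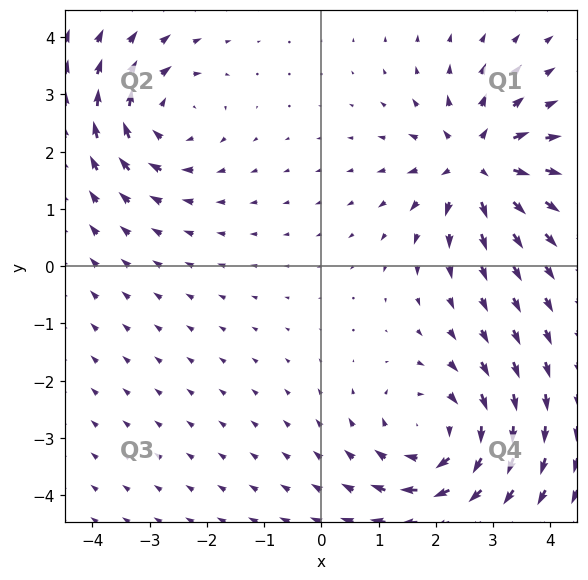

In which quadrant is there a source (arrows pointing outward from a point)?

Q1

The source sits at approximately (2.7, 1.8), which lies in quadrant Q1. The divergence there is about +6, positive as expected for a source.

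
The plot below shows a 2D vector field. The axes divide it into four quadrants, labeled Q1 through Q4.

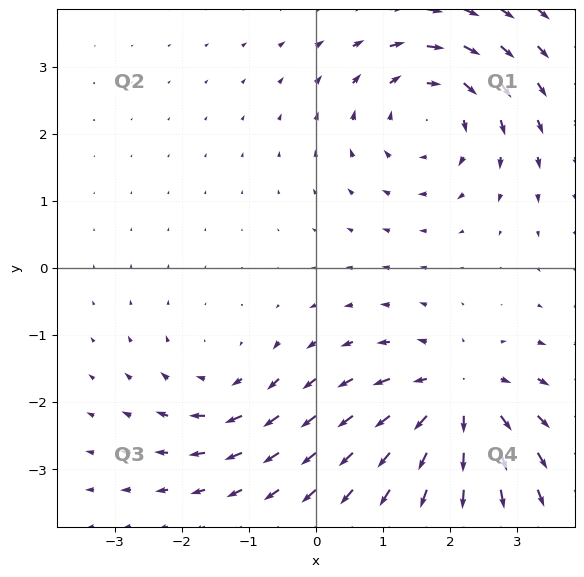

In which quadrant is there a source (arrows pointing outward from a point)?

The source sits at approximately (2.1, -1.9), which lies in quadrant Q4. The divergence there is about +6, positive as expected for a source.

Q4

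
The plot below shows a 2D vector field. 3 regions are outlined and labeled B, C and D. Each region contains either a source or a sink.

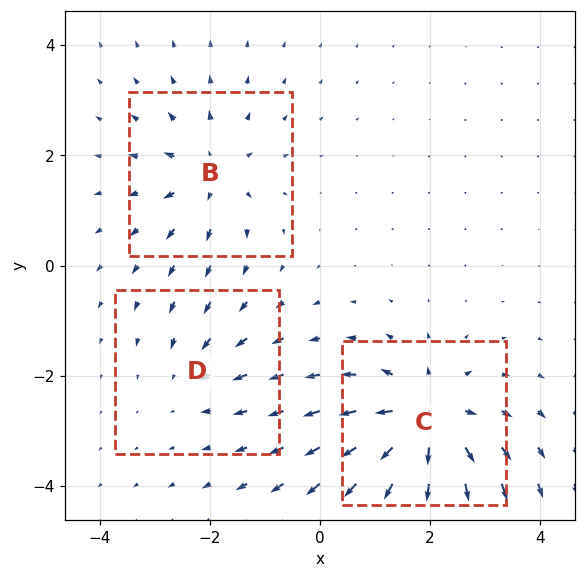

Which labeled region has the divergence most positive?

Divergence at each region's feature centre — B: about +3, C: about +6, D: about -2. Region C is most positive.

C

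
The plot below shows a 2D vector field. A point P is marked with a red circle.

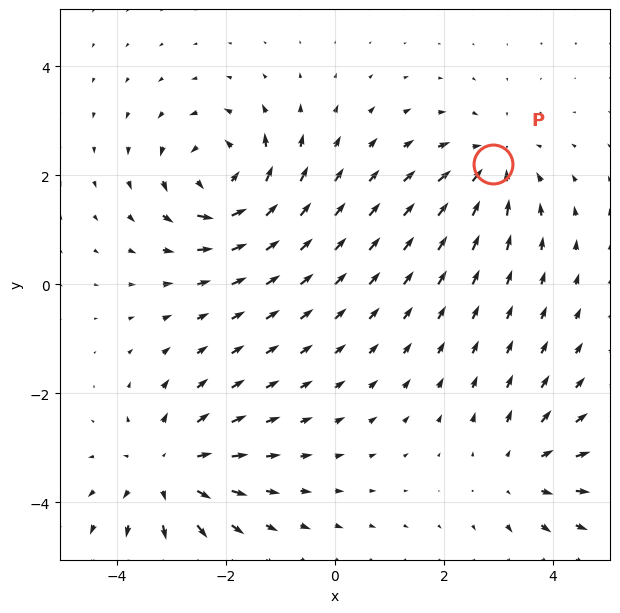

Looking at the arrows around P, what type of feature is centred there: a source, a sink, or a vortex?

At P (2.9, 2.2) the arrows converge inward. Divergence about -4, curl ≈0 — negative divergence with near-zero curl is a sink.

sink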